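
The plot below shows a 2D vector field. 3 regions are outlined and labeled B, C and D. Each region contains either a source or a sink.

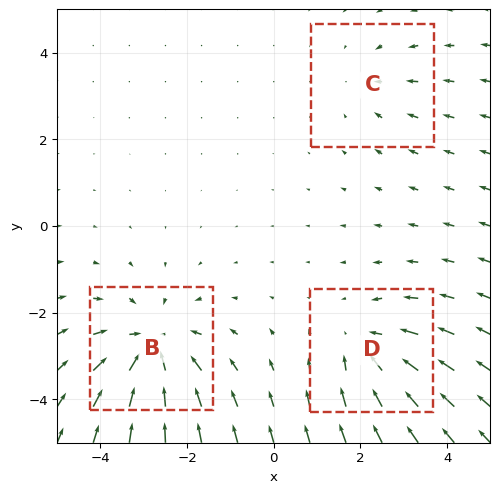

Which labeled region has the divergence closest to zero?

C

Divergence at each region's feature centre — B: about -4, C: about -2, D: about -3. Region C is closest to zero.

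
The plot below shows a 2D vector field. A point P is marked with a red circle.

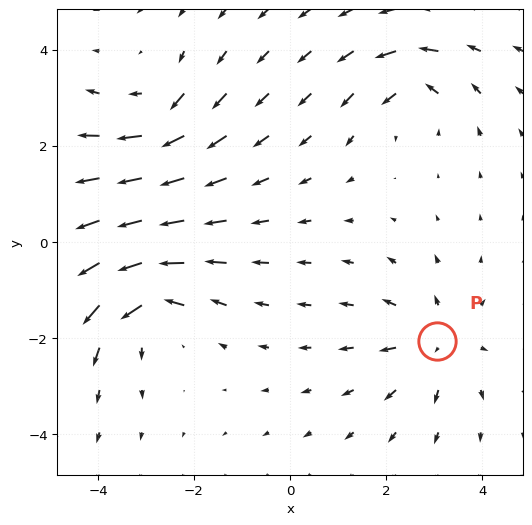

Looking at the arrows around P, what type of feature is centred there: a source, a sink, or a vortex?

At P (3.1, -2.1) the arrows spread outward. Divergence about +4, curl ≈0 — positive divergence with near-zero curl is a source.

source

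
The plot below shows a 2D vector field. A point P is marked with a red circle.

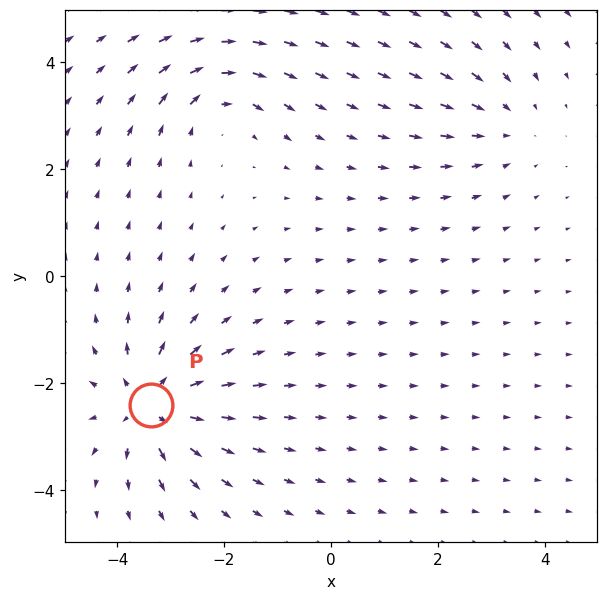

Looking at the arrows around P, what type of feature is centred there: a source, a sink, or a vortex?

At P (-3.4, -2.4) the arrows spread outward. Divergence about +6, curl ≈0 — positive divergence with near-zero curl is a source.

source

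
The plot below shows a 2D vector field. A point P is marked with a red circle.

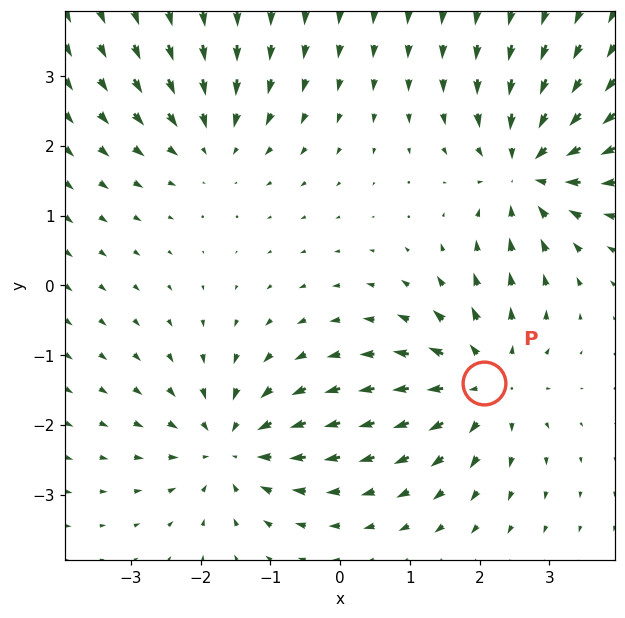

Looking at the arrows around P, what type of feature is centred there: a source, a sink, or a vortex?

source

At P (2.1, -1.4) the arrows spread outward. Divergence about +4, curl ≈0 — positive divergence with near-zero curl is a source.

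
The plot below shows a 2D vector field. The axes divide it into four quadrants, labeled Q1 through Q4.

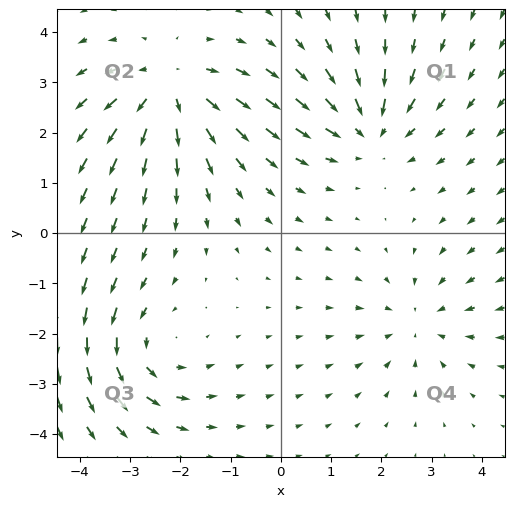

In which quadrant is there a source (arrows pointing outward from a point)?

Q2

The source sits at approximately (-2.2, 2.9), which lies in quadrant Q2. The divergence there is about +5, positive as expected for a source.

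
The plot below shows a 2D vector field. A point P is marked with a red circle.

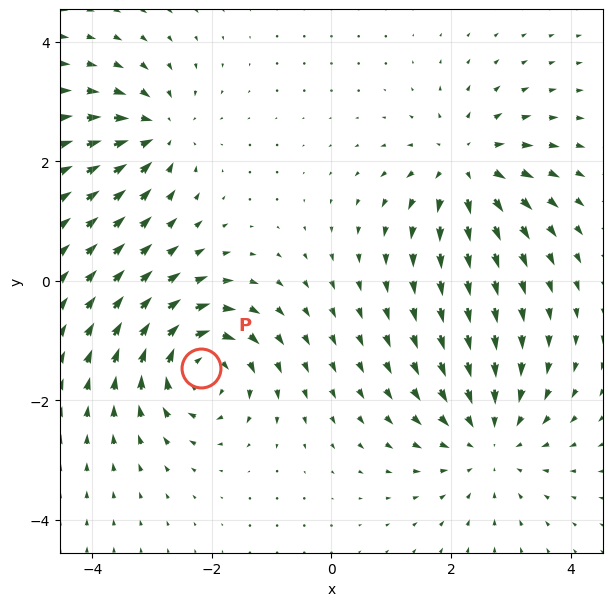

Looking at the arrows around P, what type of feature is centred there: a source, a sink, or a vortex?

vortex

At P (-2.2, -1.5) the arrows circulate clockwise. Divergence ≈0, curl about -7 — near-zero divergence with nonzero curl is a vortex.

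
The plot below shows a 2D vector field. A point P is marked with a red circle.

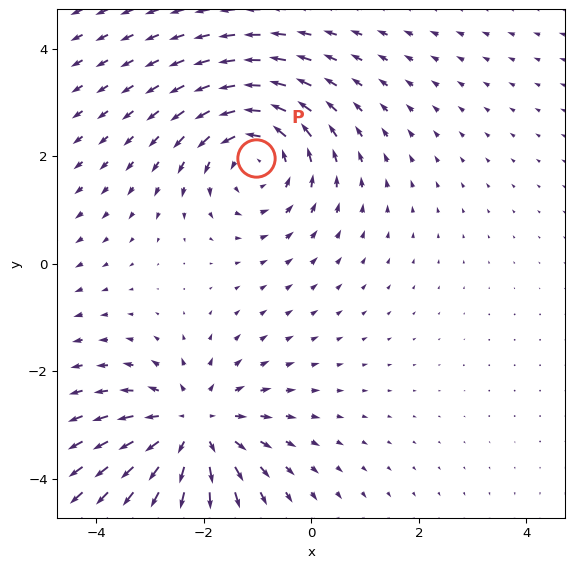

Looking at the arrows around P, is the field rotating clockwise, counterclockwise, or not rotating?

counterclockwise

Near P at (-1.0, 2.0) the arrows circulate counterclockwise. The curl (z-component) there is about +3; positive curl means counterclockwise rotation.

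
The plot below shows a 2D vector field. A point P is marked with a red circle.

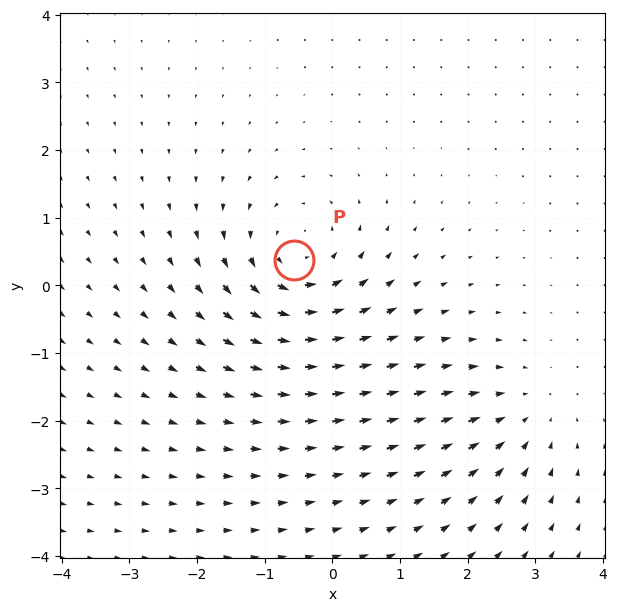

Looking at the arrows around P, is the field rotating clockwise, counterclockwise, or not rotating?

counterclockwise

Near P at (-0.6, 0.4) the arrows circulate counterclockwise. The curl (z-component) there is about +5; positive curl means counterclockwise rotation.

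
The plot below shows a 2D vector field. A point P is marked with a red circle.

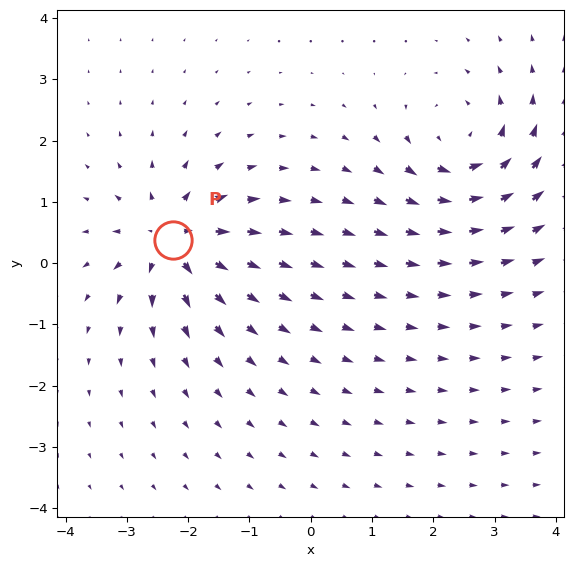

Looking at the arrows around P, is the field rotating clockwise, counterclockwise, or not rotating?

Near P at (-2.3, 0.4) the arrows show no circulation. The curl there is ≈0.

not rotating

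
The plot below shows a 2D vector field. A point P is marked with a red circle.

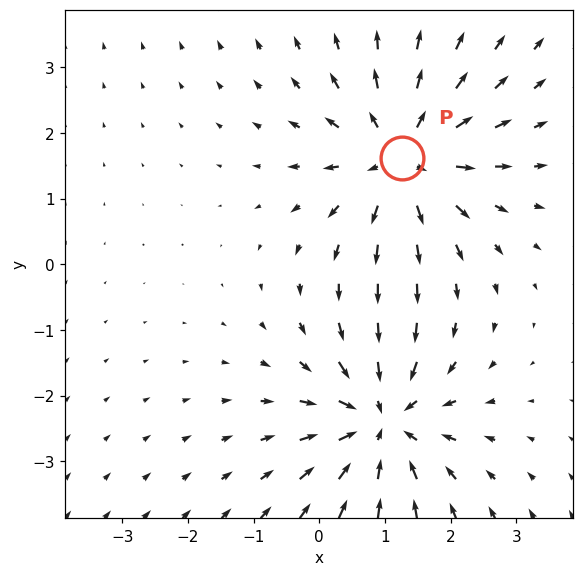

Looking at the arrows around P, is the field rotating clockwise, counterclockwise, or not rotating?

not rotating

Near P at (1.3, 1.6) the arrows show no circulation. The curl there is ≈0.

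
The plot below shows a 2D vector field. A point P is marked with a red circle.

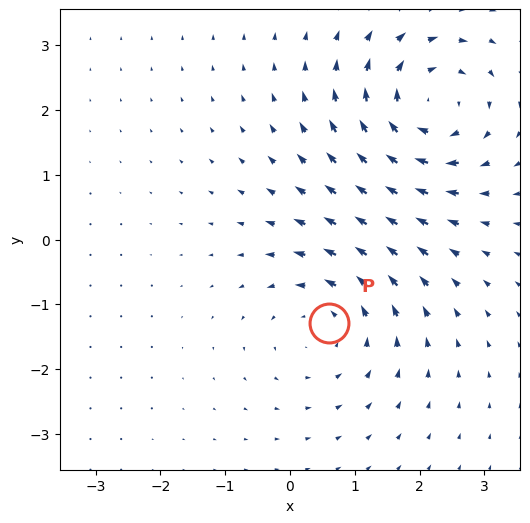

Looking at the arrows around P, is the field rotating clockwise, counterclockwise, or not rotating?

Near P at (0.6, -1.3) the arrows circulate counterclockwise. The curl (z-component) there is about +4; positive curl means counterclockwise rotation.

counterclockwise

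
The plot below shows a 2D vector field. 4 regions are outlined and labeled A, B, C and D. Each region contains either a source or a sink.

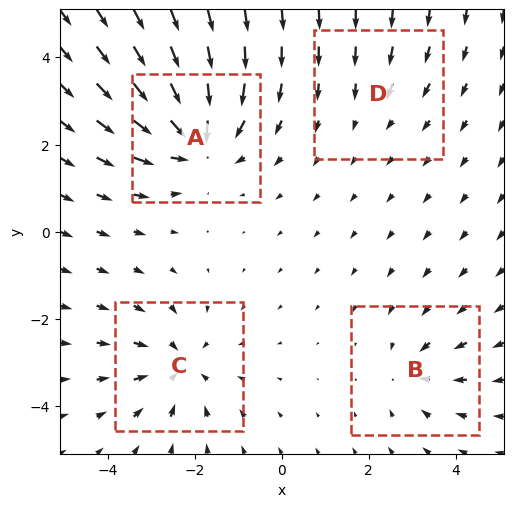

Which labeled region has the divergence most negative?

A

Divergence at each region's feature centre — A: about -6, B: about -3, C: about -5, D: about -2. Region A is most negative.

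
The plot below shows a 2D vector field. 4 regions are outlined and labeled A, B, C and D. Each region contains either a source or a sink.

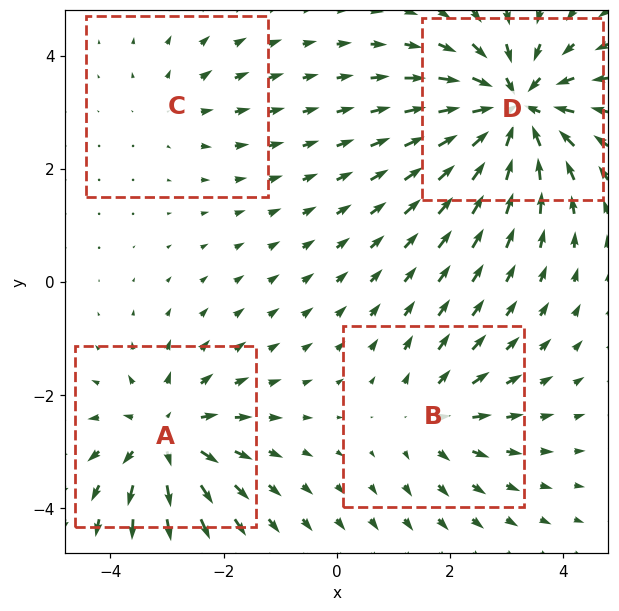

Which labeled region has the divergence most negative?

D

Divergence at each region's feature centre — A: about +5, B: about +4, C: about +2, D: about -8. Region D is most negative.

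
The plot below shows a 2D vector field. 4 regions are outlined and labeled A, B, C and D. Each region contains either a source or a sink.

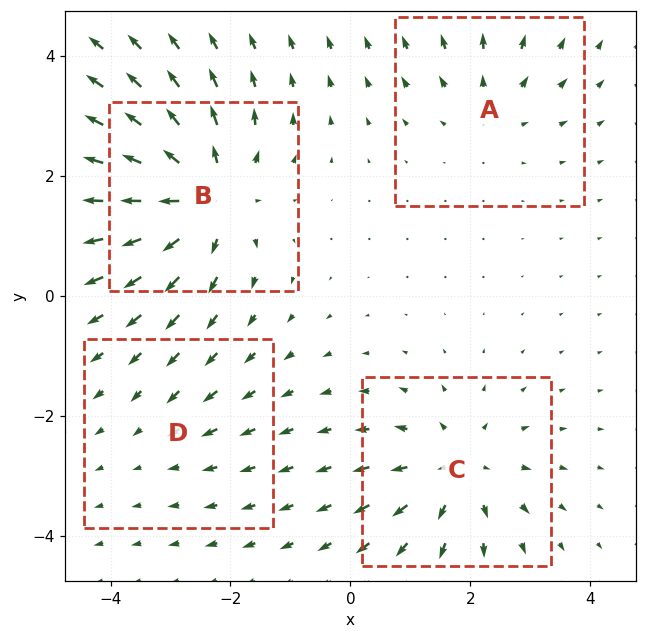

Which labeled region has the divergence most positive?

B

Divergence at each region's feature centre — A: about +3, B: about +7, C: about +5, D: about -2. Region B is most positive.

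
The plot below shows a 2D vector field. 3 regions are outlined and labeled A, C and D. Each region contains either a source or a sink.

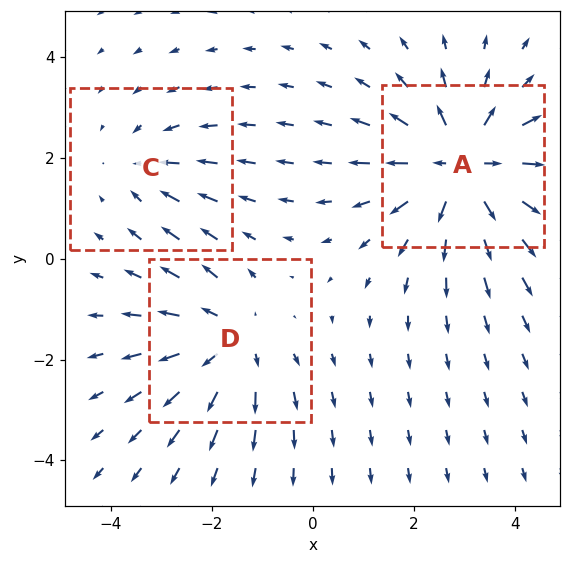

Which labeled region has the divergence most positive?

Divergence at each region's feature centre — A: about +4, C: about -2, D: about +3. Region A is most positive.

A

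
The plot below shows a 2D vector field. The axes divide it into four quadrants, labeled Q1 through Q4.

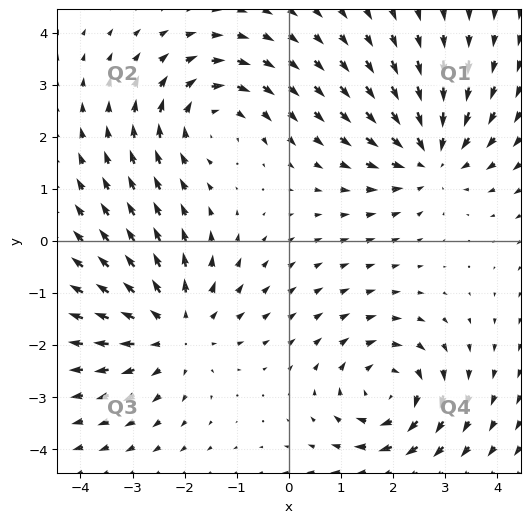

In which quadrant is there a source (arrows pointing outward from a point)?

The source sits at approximately (-2.2, -1.7), which lies in quadrant Q3. The divergence there is about +3, positive as expected for a source.

Q3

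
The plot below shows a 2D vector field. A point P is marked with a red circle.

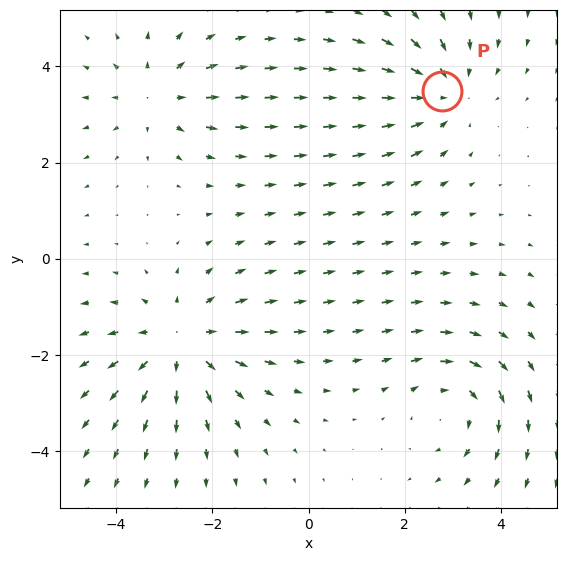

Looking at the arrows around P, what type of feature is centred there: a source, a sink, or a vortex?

sink

At P (2.8, 3.5) the arrows converge inward. Divergence about -4, curl ≈0 — negative divergence with near-zero curl is a sink.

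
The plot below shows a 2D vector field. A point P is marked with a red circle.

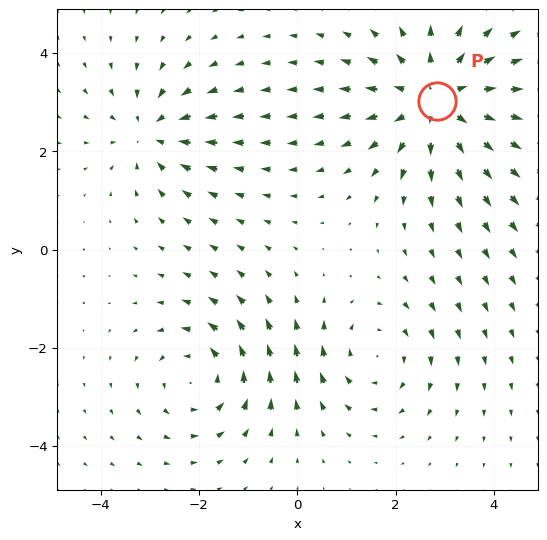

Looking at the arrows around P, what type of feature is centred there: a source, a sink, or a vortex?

source

At P (2.8, 3.0) the arrows spread outward. Divergence about +3, curl ≈0 — positive divergence with near-zero curl is a source.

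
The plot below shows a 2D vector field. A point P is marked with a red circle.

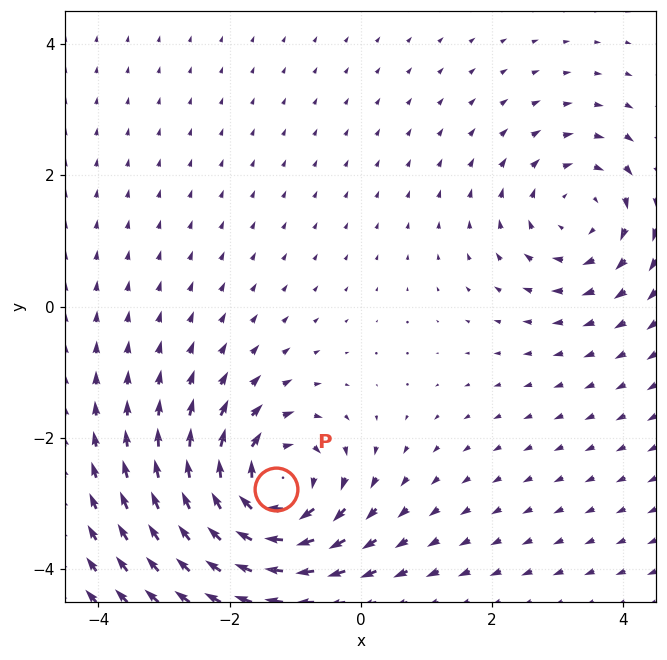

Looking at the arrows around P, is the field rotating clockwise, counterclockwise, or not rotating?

clockwise

Near P at (-1.3, -2.8) the arrows circulate clockwise. The curl (z-component) there is about -4; negative curl means clockwise rotation.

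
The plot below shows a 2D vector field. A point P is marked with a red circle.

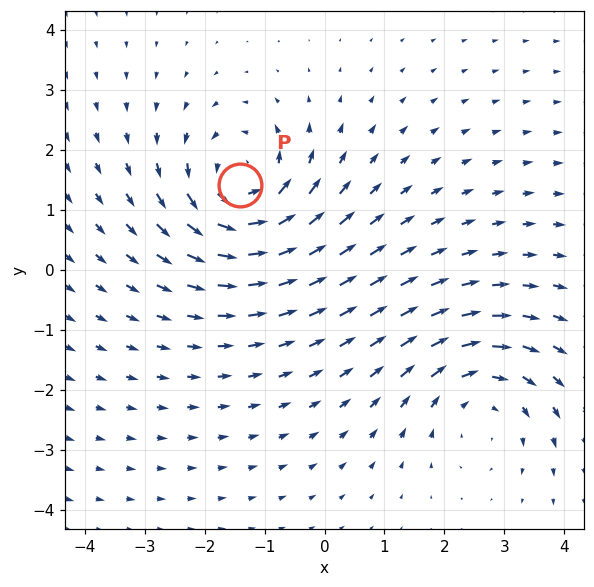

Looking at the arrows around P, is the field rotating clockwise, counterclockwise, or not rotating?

counterclockwise

Near P at (-1.4, 1.4) the arrows circulate counterclockwise. The curl (z-component) there is about +6; positive curl means counterclockwise rotation.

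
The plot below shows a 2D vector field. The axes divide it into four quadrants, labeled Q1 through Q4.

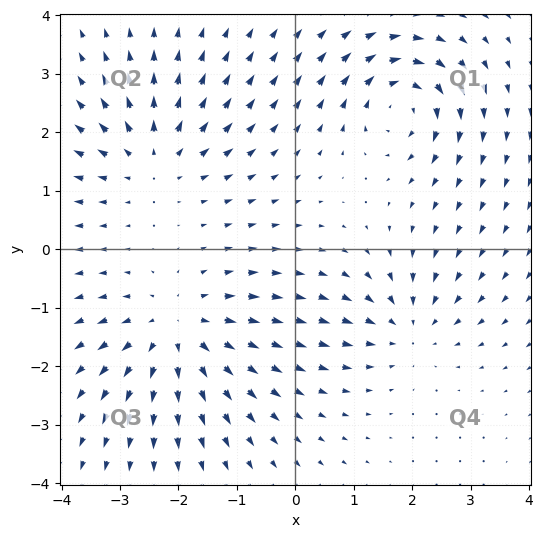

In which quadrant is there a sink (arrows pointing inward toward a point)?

Q4

The sink sits at approximately (1.9, -1.3), which lies in quadrant Q4. The divergence there is about -3, negative as expected for a sink.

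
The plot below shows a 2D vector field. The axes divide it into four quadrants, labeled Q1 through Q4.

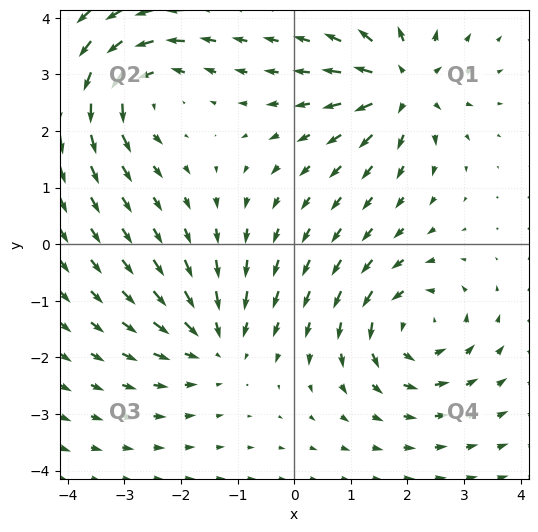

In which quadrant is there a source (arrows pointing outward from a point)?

The source sits at approximately (1.9, 2.8), which lies in quadrant Q1. The divergence there is about +7, positive as expected for a source.

Q1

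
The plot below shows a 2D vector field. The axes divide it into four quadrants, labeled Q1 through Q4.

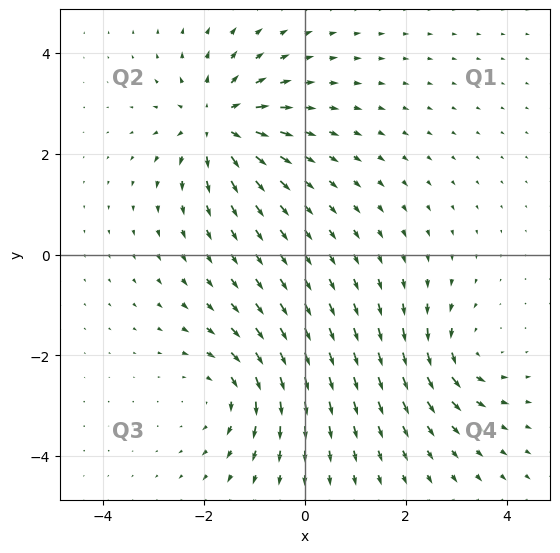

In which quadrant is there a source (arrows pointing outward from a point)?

The source sits at approximately (-1.7, 2.6), which lies in quadrant Q2. The divergence there is about +5, positive as expected for a source.

Q2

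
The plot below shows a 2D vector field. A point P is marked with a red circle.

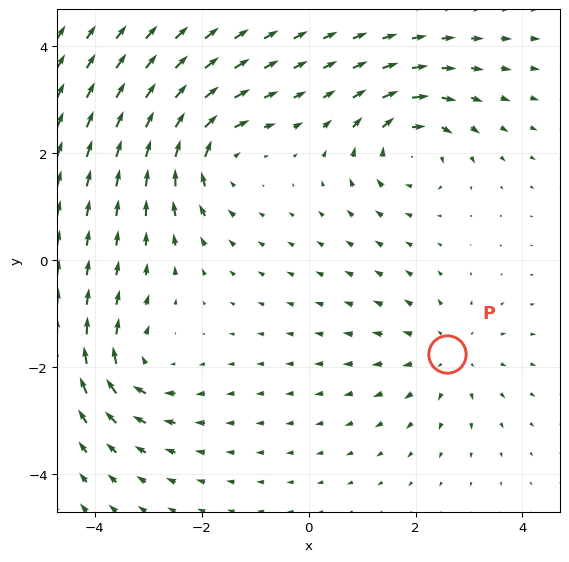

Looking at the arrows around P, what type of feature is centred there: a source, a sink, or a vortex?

At P (2.6, -1.7) the arrows spread outward. Divergence about +2, curl ≈0 — positive divergence with near-zero curl is a source.

source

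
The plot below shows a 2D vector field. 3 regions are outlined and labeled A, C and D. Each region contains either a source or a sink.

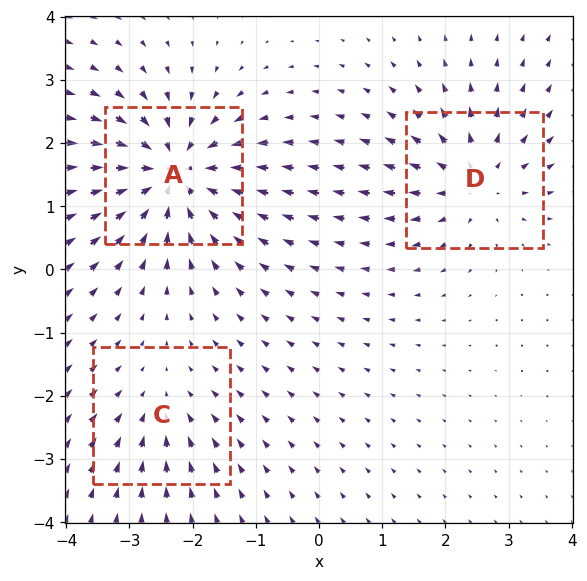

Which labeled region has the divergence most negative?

A

Divergence at each region's feature centre — A: about -5, C: about -2, D: about +4. Region A is most negative.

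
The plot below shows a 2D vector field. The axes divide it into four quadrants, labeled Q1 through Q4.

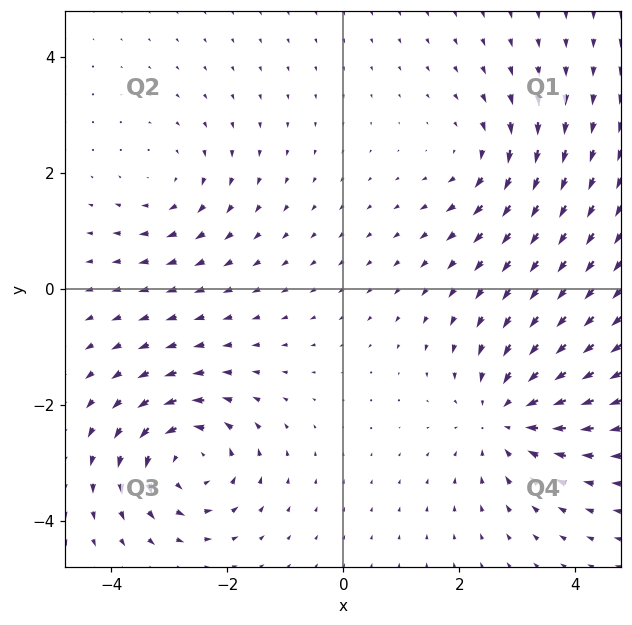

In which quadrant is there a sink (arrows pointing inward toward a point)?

Q4

The sink sits at approximately (2.8, -2.2), which lies in quadrant Q4. The divergence there is about -4, negative as expected for a sink.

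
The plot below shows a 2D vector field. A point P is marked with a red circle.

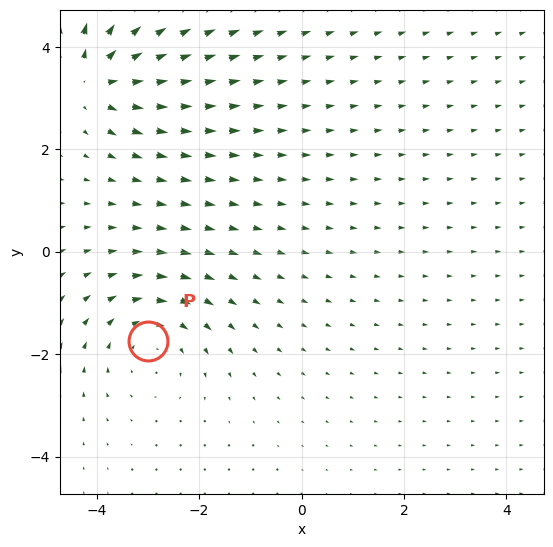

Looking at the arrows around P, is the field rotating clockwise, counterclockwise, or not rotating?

clockwise

Near P at (-3.0, -1.7) the arrows circulate clockwise. The curl (z-component) there is about -2; negative curl means clockwise rotation.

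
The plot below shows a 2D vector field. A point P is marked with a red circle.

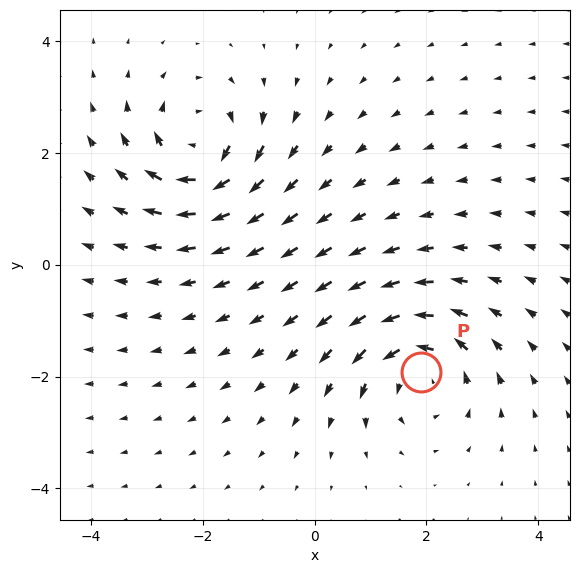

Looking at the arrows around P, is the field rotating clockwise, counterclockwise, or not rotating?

Near P at (1.9, -1.9) the arrows circulate counterclockwise. The curl (z-component) there is about +4; positive curl means counterclockwise rotation.

counterclockwise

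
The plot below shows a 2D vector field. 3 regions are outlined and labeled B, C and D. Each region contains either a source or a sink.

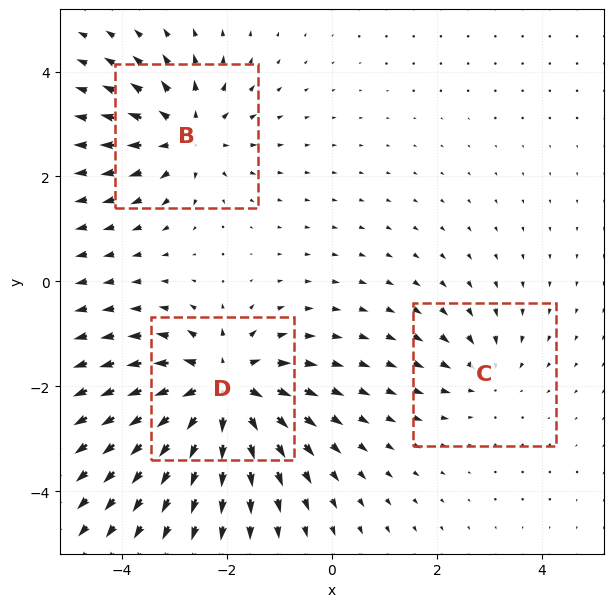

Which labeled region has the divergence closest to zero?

Divergence at each region's feature centre — B: about +4, C: about -2, D: about +6. Region C is closest to zero.

C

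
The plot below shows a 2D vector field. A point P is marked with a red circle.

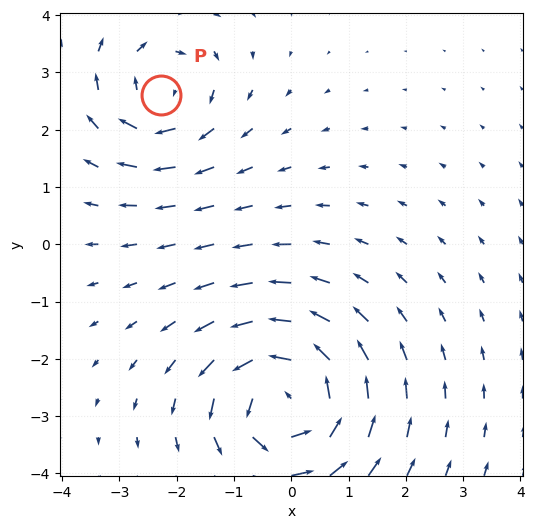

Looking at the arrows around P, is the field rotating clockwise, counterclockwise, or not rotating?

clockwise

Near P at (-2.3, 2.6) the arrows circulate clockwise. The curl (z-component) there is about -3; negative curl means clockwise rotation.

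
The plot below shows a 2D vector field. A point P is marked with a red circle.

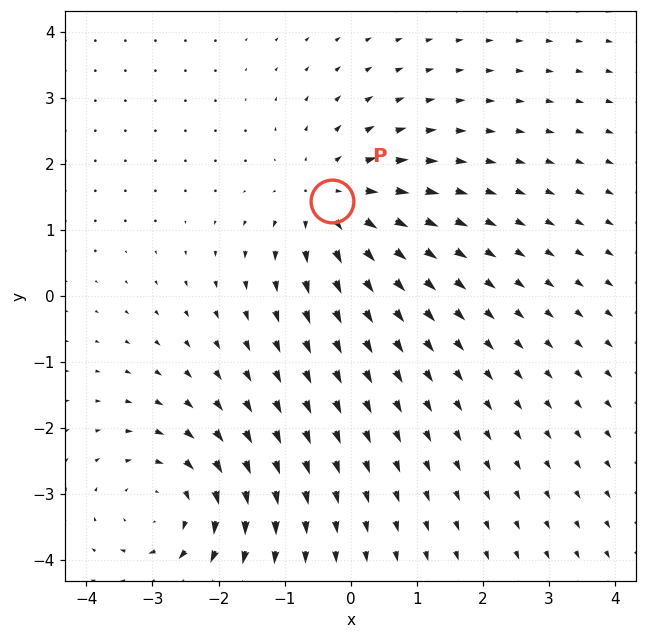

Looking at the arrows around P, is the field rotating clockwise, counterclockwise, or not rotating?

Near P at (-0.3, 1.4) the arrows show no circulation. The curl there is ≈0.

not rotating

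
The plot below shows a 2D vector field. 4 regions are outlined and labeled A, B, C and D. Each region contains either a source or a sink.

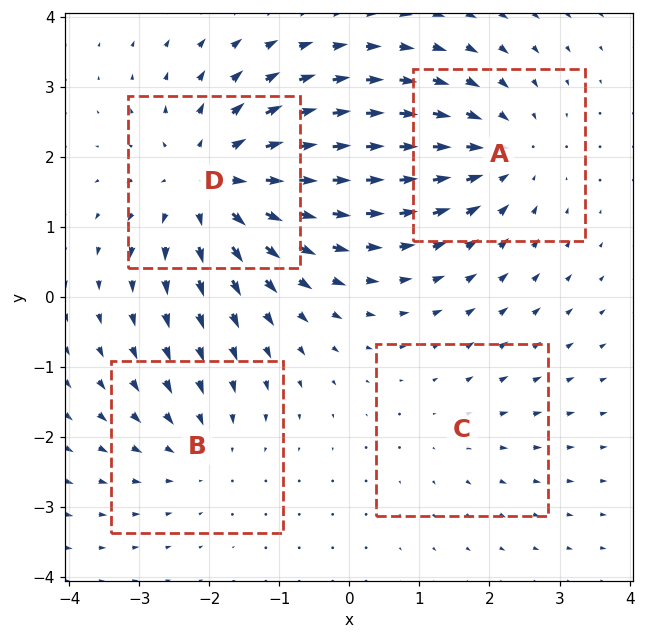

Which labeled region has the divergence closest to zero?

C

Divergence at each region's feature centre — A: about -4, B: about -3, C: about +2, D: about +6. Region C is closest to zero.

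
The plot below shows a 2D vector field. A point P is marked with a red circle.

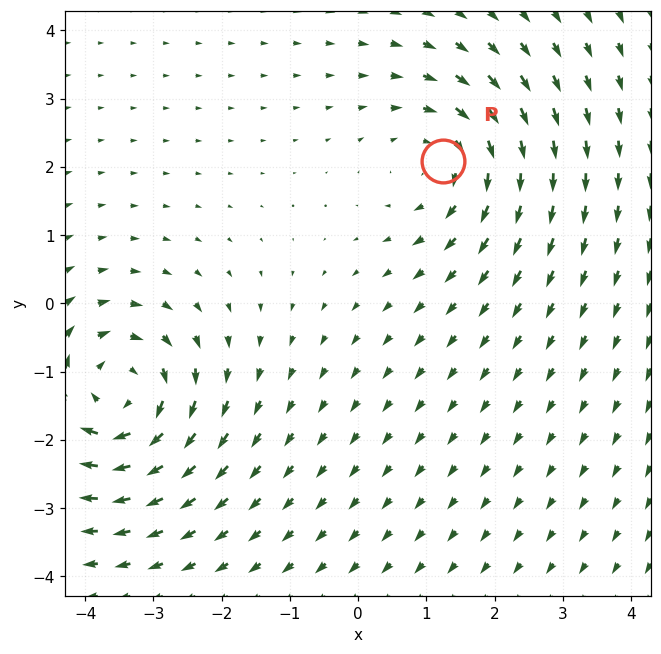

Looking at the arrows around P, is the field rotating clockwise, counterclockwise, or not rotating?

Near P at (1.2, 2.1) the arrows circulate clockwise. The curl (z-component) there is about -3; negative curl means clockwise rotation.

clockwise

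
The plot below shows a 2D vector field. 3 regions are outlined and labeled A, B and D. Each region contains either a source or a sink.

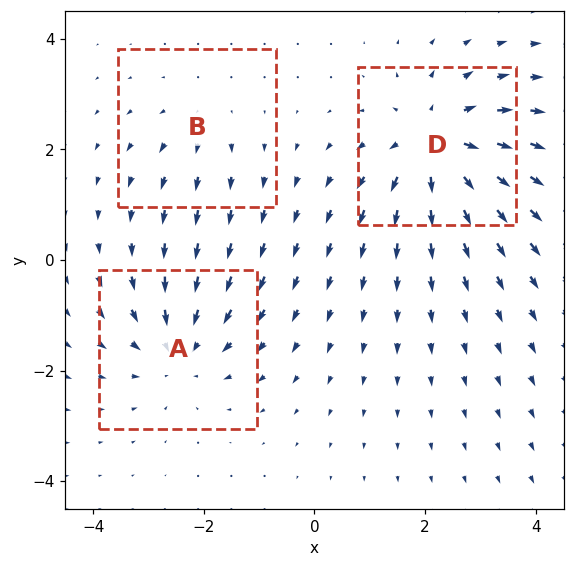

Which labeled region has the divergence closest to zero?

Divergence at each region's feature centre — A: about -3, B: about +2, D: about +5. Region B is closest to zero.

B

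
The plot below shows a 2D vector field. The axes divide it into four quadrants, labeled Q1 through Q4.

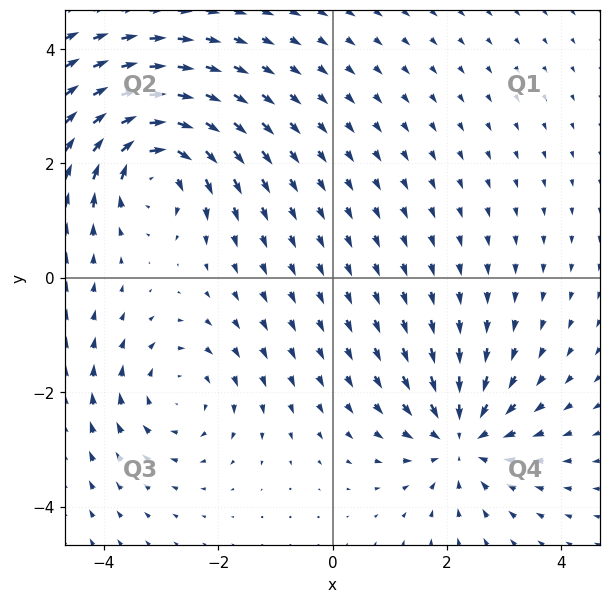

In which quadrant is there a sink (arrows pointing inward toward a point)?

The sink sits at approximately (2.3, -2.8), which lies in quadrant Q4. The divergence there is about -5, negative as expected for a sink.

Q4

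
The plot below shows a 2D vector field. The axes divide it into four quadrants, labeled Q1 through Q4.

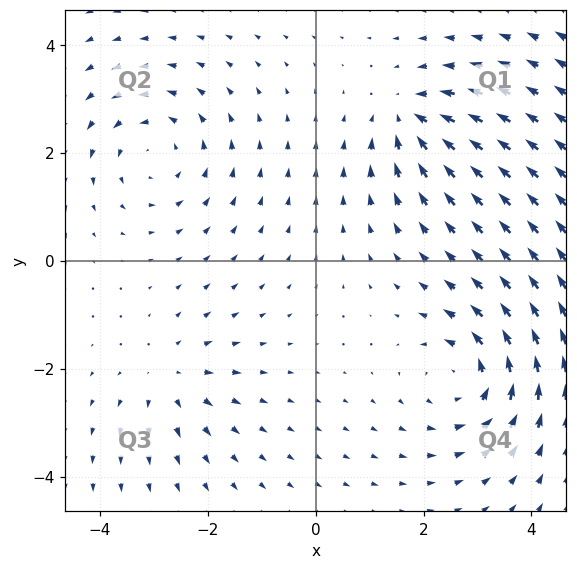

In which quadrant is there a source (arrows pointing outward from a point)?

The source sits at approximately (-2.7, -2.2), which lies in quadrant Q3. The divergence there is about +3, positive as expected for a source.

Q3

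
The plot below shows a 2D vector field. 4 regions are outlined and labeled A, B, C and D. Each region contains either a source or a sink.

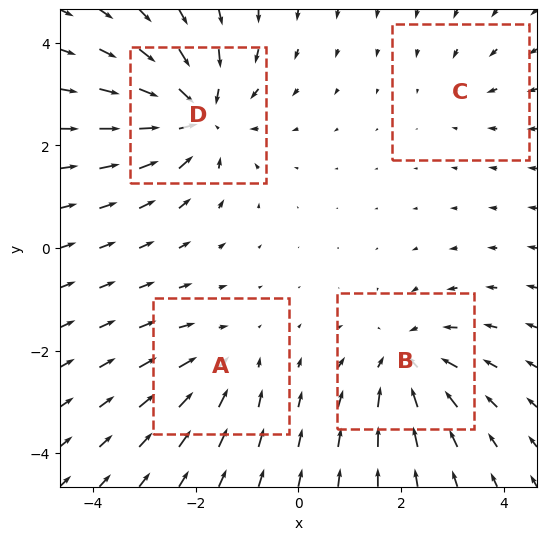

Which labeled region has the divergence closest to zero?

C

Divergence at each region's feature centre — A: about -3, B: about -5, C: about -2, D: about -6. Region C is closest to zero.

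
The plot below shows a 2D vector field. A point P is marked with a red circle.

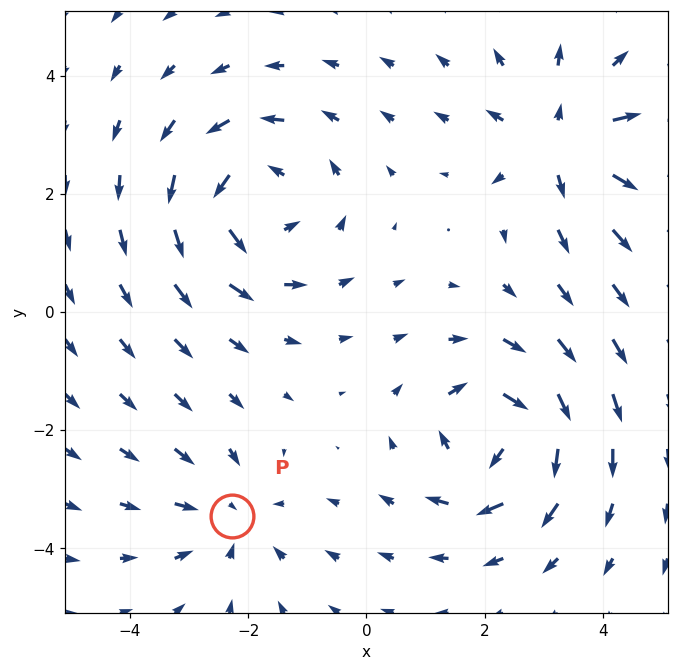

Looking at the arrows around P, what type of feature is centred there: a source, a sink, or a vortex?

At P (-2.3, -3.5) the arrows converge inward. Divergence about -3, curl ≈0 — negative divergence with near-zero curl is a sink.

sink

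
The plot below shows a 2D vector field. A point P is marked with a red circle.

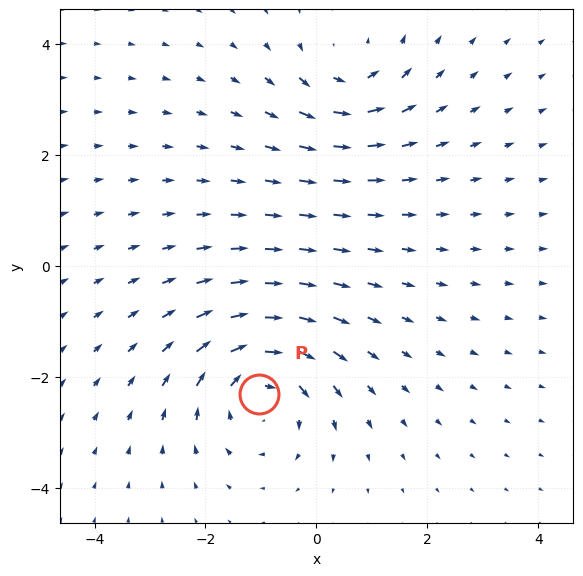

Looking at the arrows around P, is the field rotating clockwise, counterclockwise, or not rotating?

clockwise

Near P at (-1.0, -2.3) the arrows circulate clockwise. The curl (z-component) there is about -4; negative curl means clockwise rotation.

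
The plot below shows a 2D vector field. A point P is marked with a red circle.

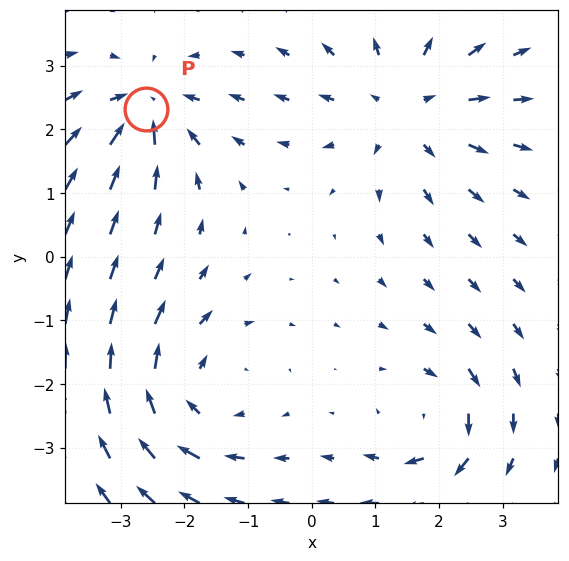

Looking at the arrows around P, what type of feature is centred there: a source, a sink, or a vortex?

sink

At P (-2.6, 2.3) the arrows converge inward. Divergence about -5, curl ≈0 — negative divergence with near-zero curl is a sink.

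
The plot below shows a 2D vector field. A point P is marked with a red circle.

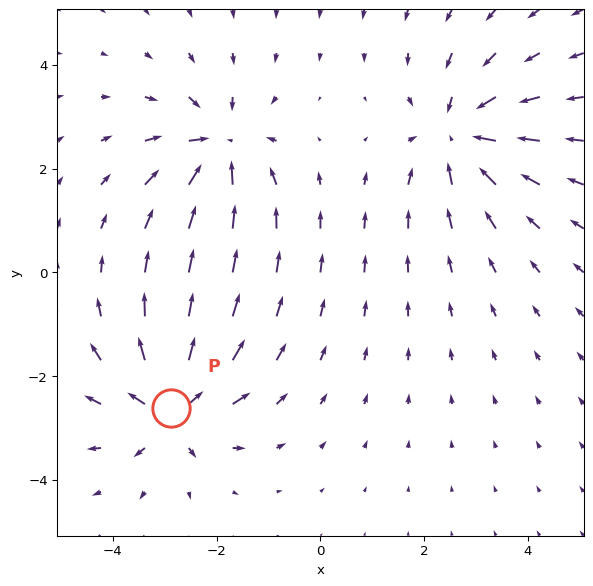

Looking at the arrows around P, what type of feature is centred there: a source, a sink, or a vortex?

At P (-2.9, -2.6) the arrows spread outward. Divergence about +6, curl ≈0 — positive divergence with near-zero curl is a source.

source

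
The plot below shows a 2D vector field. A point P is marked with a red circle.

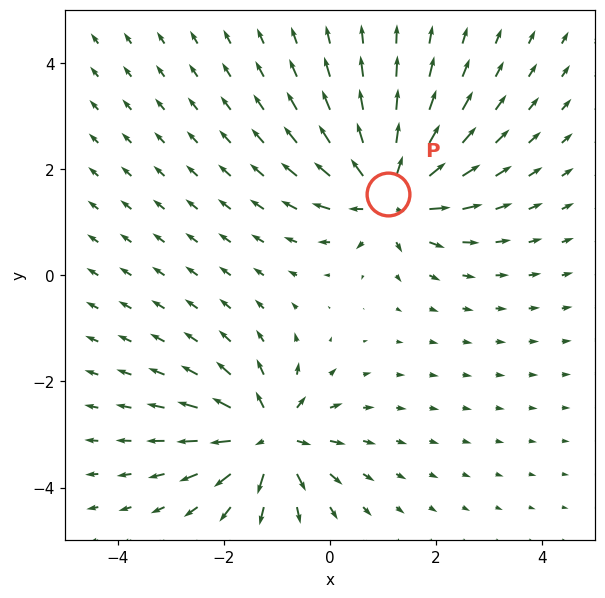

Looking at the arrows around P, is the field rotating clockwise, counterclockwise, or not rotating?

Near P at (1.1, 1.5) the arrows show no circulation. The curl there is ≈0.

not rotating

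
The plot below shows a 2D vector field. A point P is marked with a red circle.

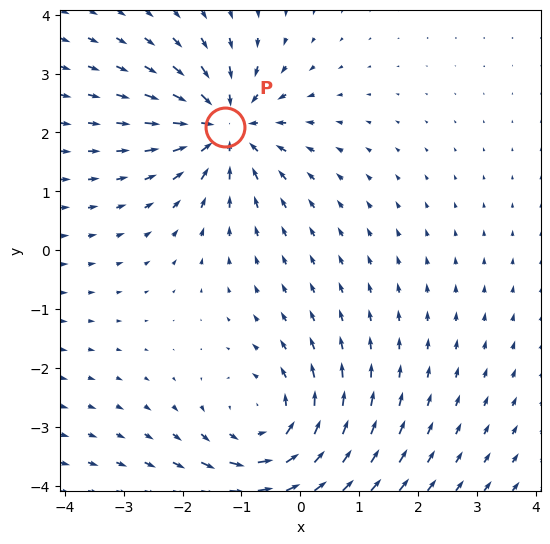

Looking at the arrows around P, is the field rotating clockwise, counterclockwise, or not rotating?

not rotating

Near P at (-1.3, 2.1) the arrows show no circulation. The curl there is ≈0.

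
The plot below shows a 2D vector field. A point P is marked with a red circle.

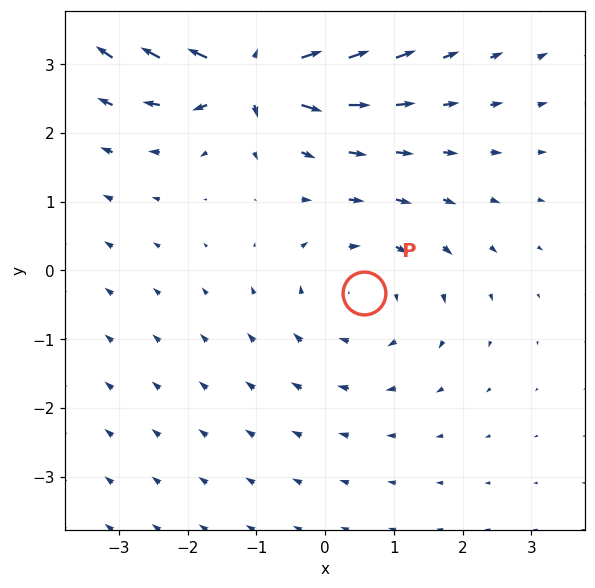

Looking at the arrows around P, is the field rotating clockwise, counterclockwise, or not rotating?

clockwise

Near P at (0.6, -0.3) the arrows circulate clockwise. The curl (z-component) there is about -2; negative curl means clockwise rotation.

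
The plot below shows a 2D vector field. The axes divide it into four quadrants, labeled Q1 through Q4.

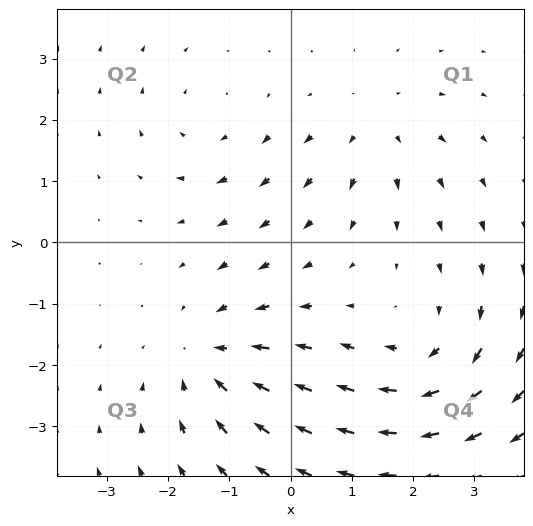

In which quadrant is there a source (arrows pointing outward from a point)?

The source sits at approximately (1.4, 1.9), which lies in quadrant Q1. The divergence there is about +3, positive as expected for a source.

Q1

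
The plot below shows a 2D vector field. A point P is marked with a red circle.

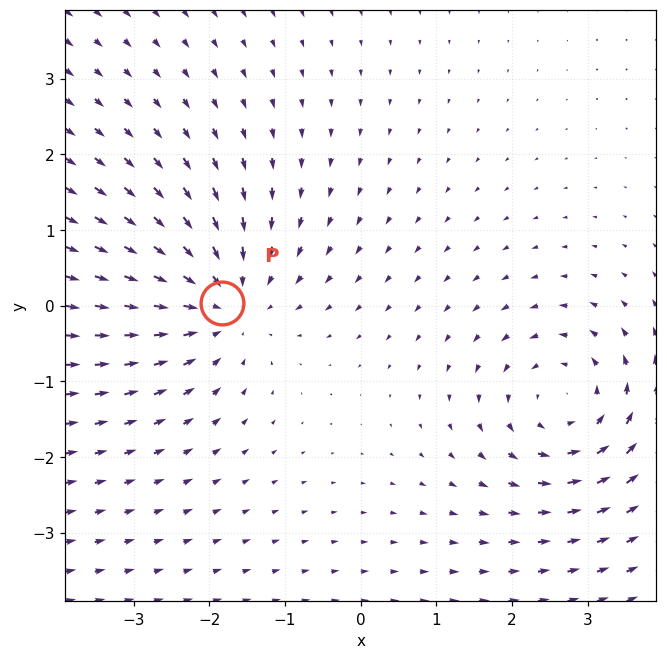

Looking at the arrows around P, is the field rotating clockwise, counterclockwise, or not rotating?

not rotating

Near P at (-1.8, 0.0) the arrows show no circulation. The curl there is ≈0.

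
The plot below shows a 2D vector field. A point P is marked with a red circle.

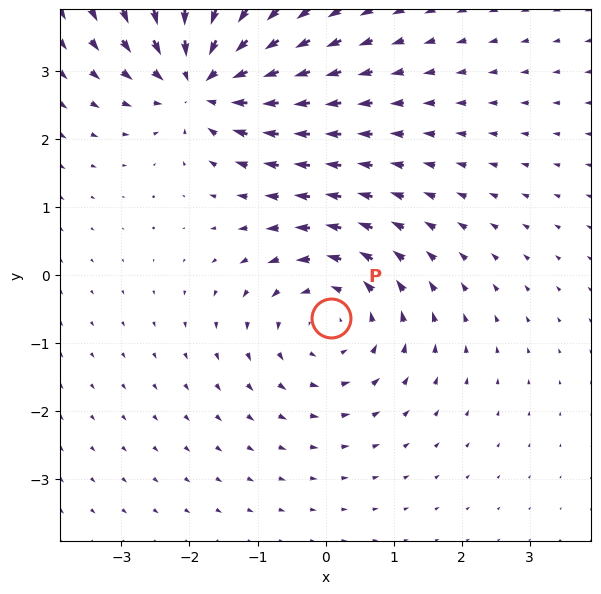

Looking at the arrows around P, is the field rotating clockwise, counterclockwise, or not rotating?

counterclockwise

Near P at (0.1, -0.6) the arrows circulate counterclockwise. The curl (z-component) there is about +4; positive curl means counterclockwise rotation.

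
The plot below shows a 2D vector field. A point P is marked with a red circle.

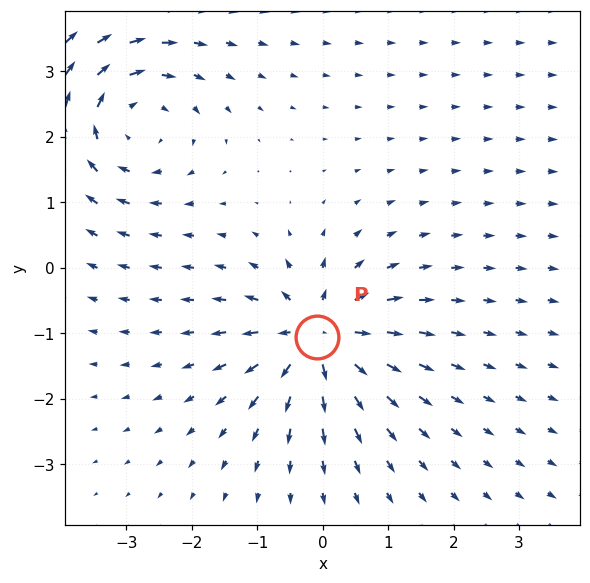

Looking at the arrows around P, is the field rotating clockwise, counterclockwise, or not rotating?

not rotating

Near P at (-0.1, -1.1) the arrows show no circulation. The curl there is ≈0.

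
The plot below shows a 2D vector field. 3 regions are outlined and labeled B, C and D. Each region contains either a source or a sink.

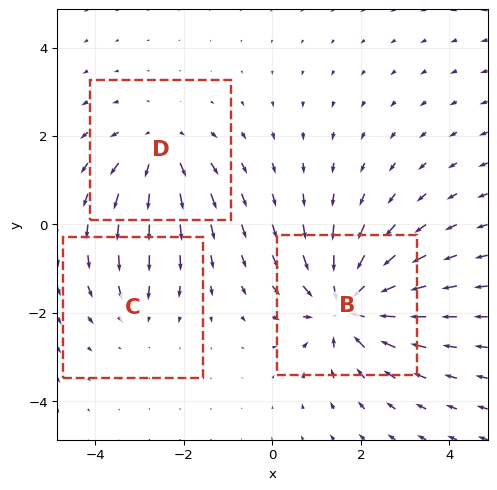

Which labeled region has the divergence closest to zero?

C

Divergence at each region's feature centre — B: about -5, C: about -2, D: about +3. Region C is closest to zero.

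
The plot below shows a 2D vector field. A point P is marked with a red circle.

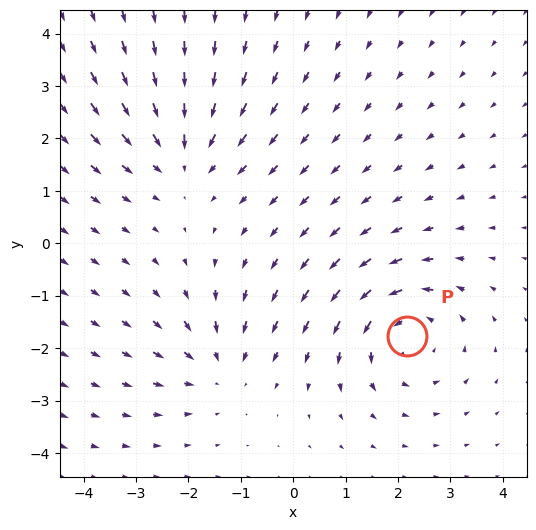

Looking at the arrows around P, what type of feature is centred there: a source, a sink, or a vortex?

vortex

At P (2.2, -1.8) the arrows circulate counterclockwise. Divergence ≈0, curl about +4 — near-zero divergence with nonzero curl is a vortex.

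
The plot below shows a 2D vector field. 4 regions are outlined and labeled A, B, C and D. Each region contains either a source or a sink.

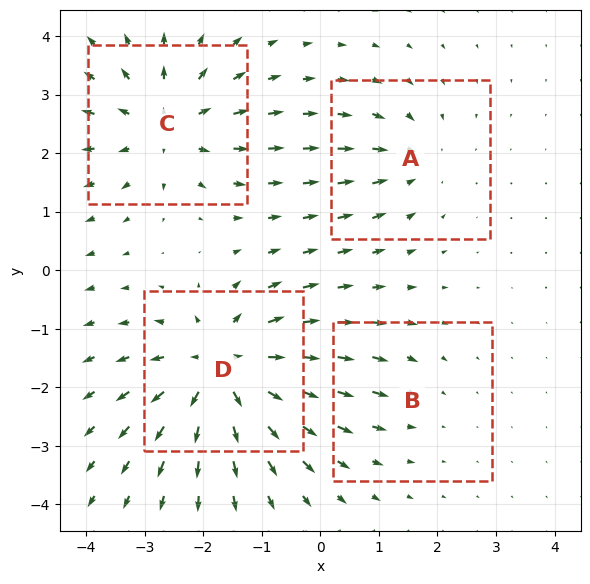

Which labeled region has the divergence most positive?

Divergence at each region's feature centre — A: about -3, B: about -2, C: about +5, D: about +7. Region D is most positive.

D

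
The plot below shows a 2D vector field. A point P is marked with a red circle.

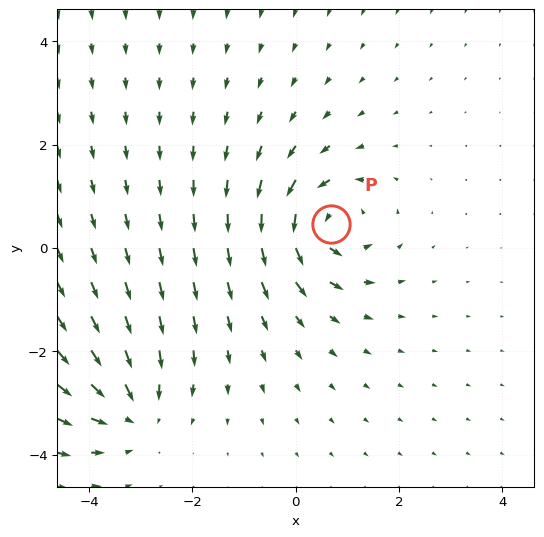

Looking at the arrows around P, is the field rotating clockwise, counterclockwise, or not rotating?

counterclockwise

Near P at (0.7, 0.5) the arrows circulate counterclockwise. The curl (z-component) there is about +5; positive curl means counterclockwise rotation.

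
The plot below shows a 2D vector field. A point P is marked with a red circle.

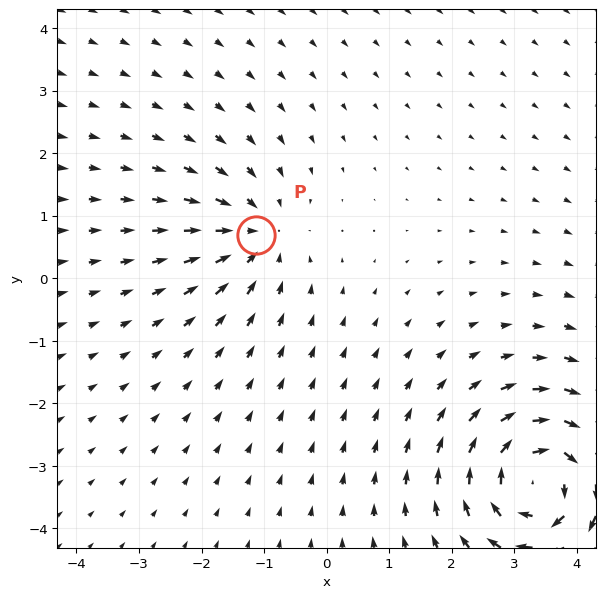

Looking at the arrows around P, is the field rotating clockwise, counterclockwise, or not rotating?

not rotating

Near P at (-1.1, 0.7) the arrows show no circulation. The curl there is ≈0.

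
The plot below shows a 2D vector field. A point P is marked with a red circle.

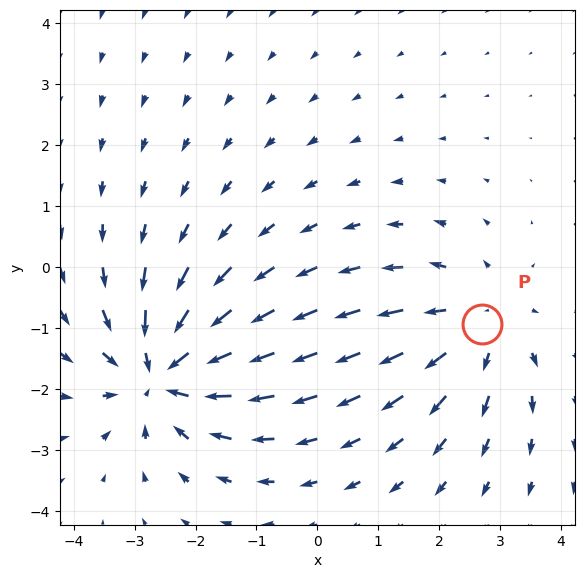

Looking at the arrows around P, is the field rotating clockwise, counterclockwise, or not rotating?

not rotating

Near P at (2.7, -0.9) the arrows show no circulation. The curl there is ≈0.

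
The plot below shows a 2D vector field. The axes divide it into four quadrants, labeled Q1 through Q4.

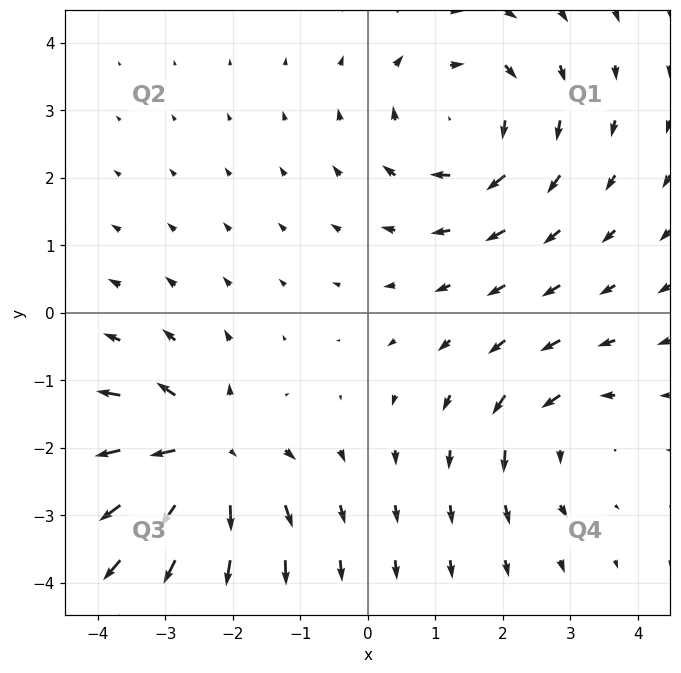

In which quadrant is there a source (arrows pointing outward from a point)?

The source sits at approximately (-2.4, -2.1), which lies in quadrant Q3. The divergence there is about +6, positive as expected for a source.

Q3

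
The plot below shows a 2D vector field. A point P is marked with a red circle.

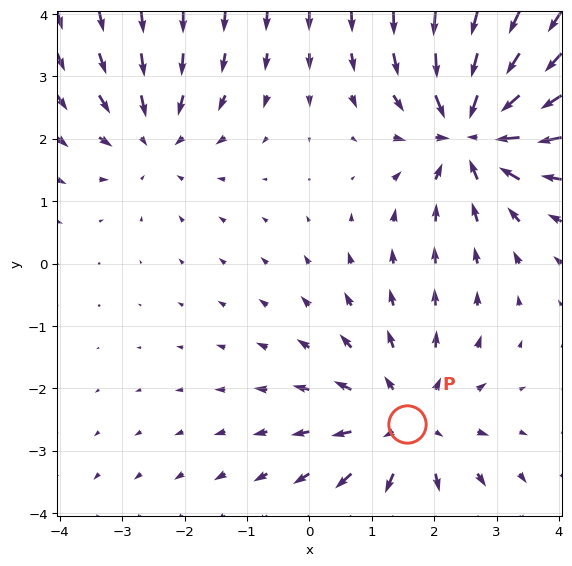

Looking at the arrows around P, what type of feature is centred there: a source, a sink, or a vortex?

At P (1.6, -2.6) the arrows spread outward. Divergence about +3, curl ≈0 — positive divergence with near-zero curl is a source.

source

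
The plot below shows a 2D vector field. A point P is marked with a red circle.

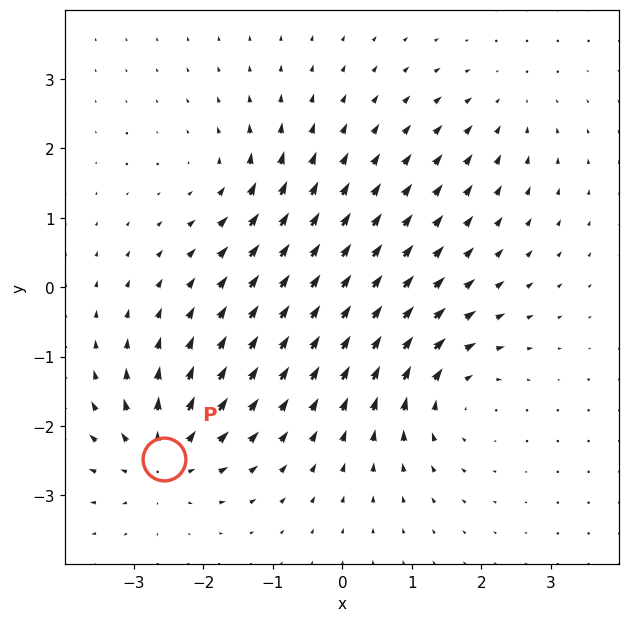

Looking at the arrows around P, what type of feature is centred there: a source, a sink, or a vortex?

At P (-2.6, -2.5) the arrows spread outward. Divergence about +7, curl ≈0 — positive divergence with near-zero curl is a source.

source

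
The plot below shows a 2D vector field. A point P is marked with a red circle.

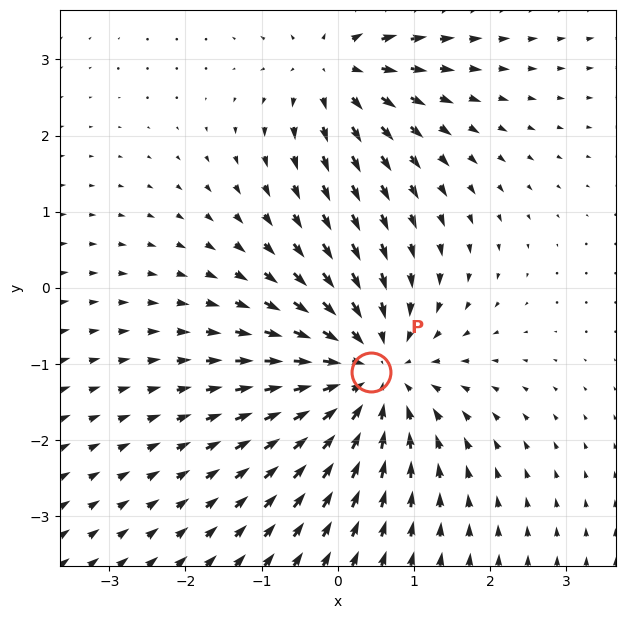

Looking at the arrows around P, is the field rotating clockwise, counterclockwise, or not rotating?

Near P at (0.4, -1.1) the arrows show no circulation. The curl there is ≈0.

not rotating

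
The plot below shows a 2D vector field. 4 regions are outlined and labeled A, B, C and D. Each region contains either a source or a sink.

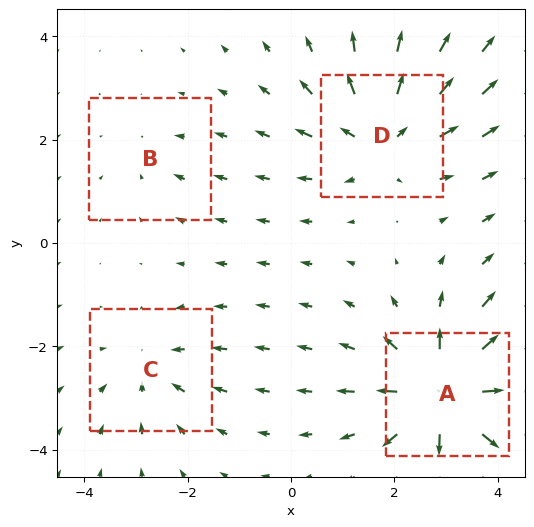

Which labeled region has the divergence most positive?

A

Divergence at each region's feature centre — A: about +8, B: about -2, C: about -4, D: about +6. Region A is most positive.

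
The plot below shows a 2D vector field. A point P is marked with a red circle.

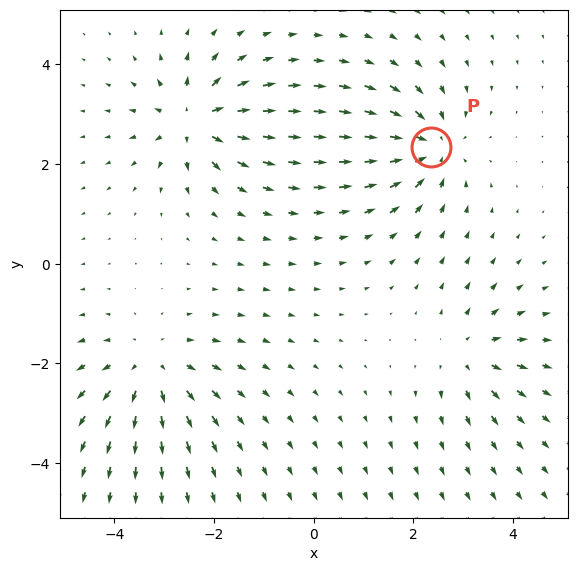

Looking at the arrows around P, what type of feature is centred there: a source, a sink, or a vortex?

sink

At P (2.3, 2.3) the arrows converge inward. Divergence about -6, curl ≈0 — negative divergence with near-zero curl is a sink.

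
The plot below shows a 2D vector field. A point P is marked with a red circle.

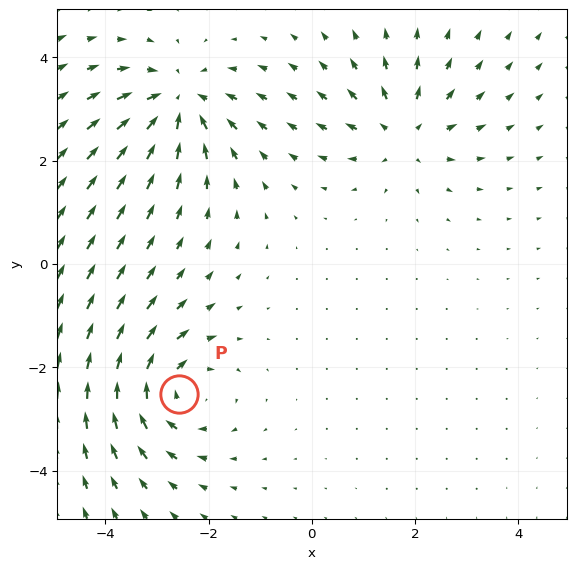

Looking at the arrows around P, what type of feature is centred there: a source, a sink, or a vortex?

vortex

At P (-2.6, -2.5) the arrows circulate clockwise. Divergence ≈0, curl about -4 — near-zero divergence with nonzero curl is a vortex.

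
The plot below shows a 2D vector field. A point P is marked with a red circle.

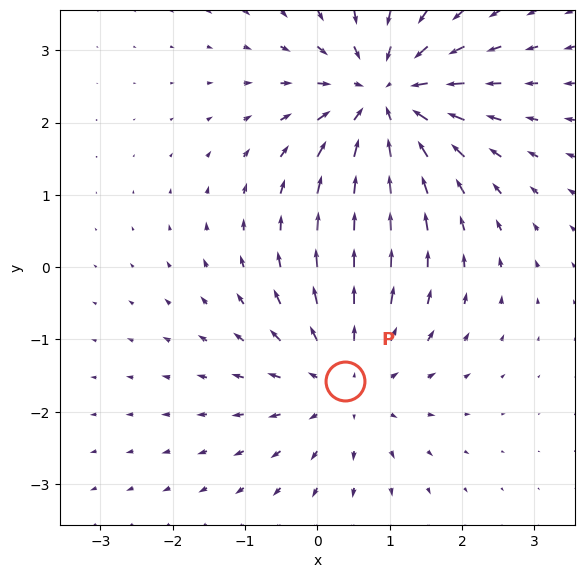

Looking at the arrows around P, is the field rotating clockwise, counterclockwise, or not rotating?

not rotating

Near P at (0.4, -1.6) the arrows show no circulation. The curl there is ≈0.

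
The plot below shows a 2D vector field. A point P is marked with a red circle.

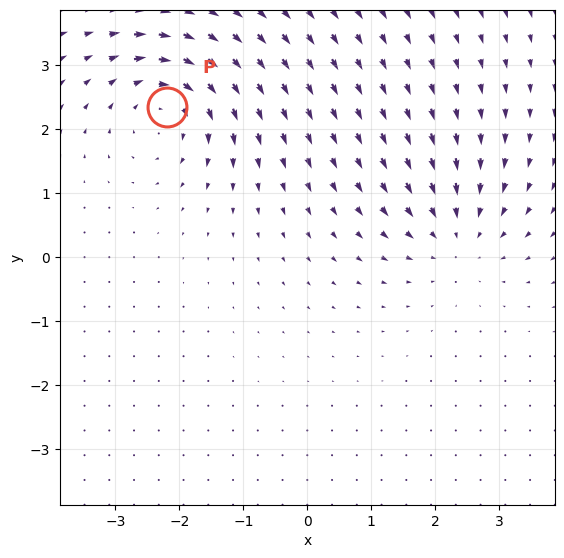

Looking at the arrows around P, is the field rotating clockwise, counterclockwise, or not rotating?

clockwise

Near P at (-2.2, 2.3) the arrows circulate clockwise. The curl (z-component) there is about -6; negative curl means clockwise rotation.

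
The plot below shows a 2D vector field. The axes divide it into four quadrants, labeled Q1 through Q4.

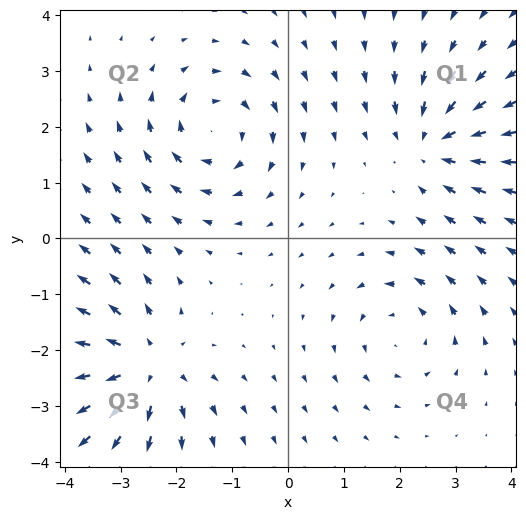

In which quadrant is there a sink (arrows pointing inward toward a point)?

The sink sits at approximately (2.6, 1.7), which lies in quadrant Q1. The divergence there is about -5, negative as expected for a sink.

Q1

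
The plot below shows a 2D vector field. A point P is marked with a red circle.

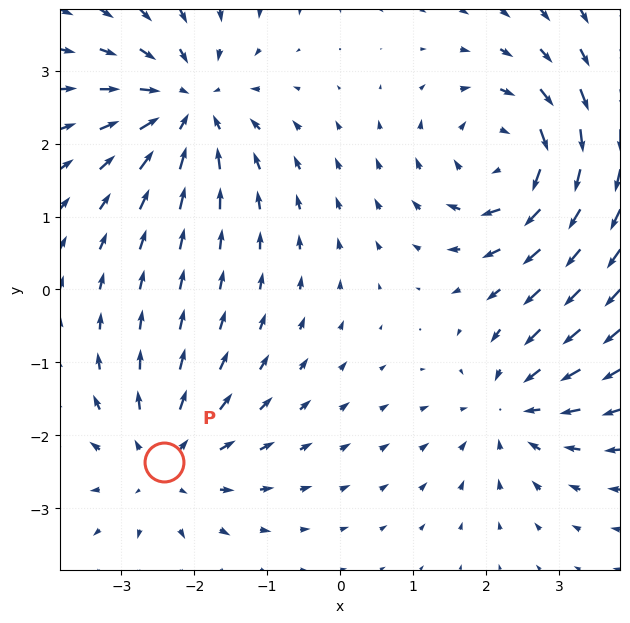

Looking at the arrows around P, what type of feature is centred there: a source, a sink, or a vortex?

At P (-2.4, -2.4) the arrows spread outward. Divergence about +3, curl ≈0 — positive divergence with near-zero curl is a source.

source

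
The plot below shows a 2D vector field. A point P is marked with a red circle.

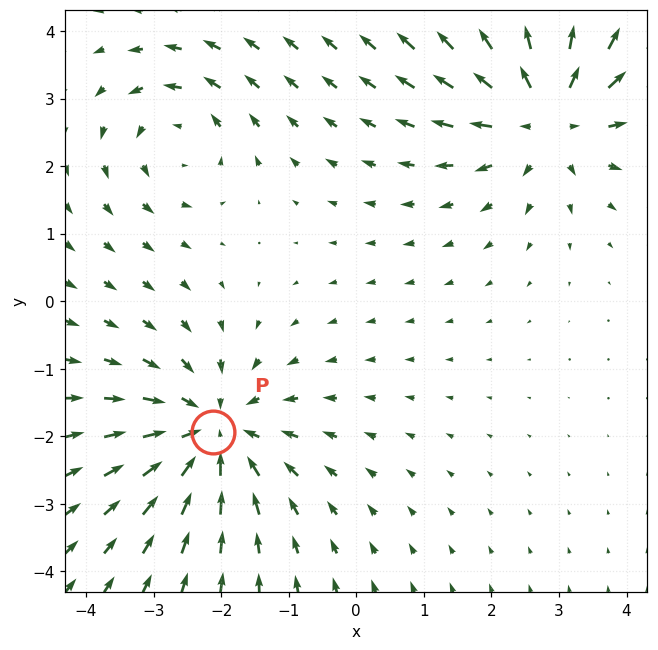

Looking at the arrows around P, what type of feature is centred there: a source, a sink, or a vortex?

At P (-2.1, -1.9) the arrows converge inward. Divergence about -4, curl ≈0 — negative divergence with near-zero curl is a sink.

sink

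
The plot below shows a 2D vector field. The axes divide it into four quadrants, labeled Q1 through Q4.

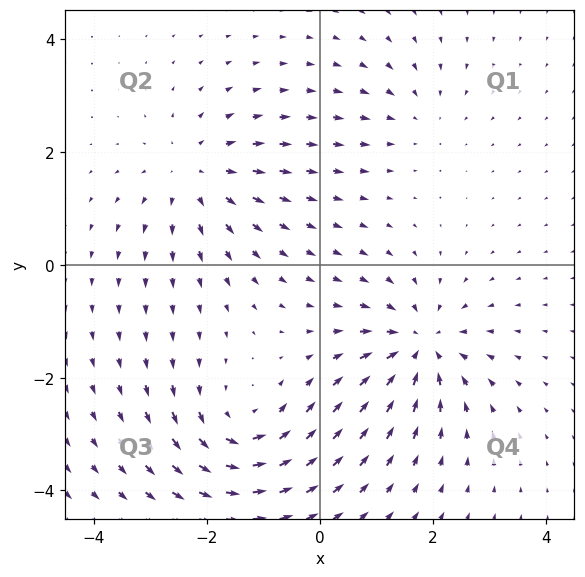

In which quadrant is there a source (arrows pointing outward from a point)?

The source sits at approximately (-2.2, 1.6), which lies in quadrant Q2. The divergence there is about +4, positive as expected for a source.

Q2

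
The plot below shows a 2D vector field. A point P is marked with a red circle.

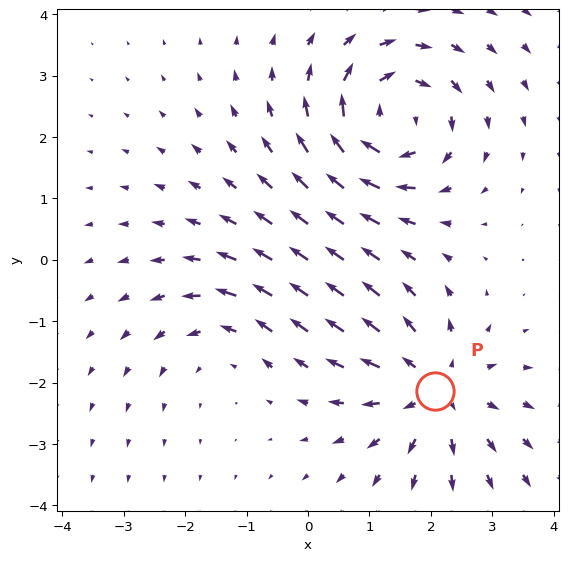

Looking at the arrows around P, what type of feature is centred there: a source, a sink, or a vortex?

At P (2.1, -2.1) the arrows spread outward. Divergence about +4, curl ≈0 — positive divergence with near-zero curl is a source.

source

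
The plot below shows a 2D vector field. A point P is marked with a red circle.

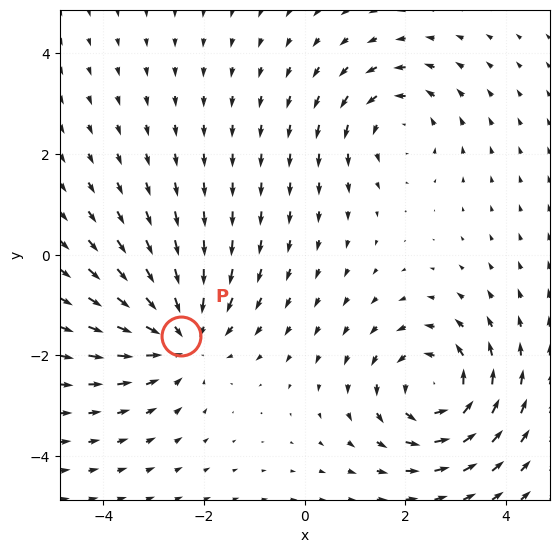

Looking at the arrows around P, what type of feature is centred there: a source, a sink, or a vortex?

At P (-2.5, -1.6) the arrows converge inward. Divergence about -4, curl ≈0 — negative divergence with near-zero curl is a sink.

sink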